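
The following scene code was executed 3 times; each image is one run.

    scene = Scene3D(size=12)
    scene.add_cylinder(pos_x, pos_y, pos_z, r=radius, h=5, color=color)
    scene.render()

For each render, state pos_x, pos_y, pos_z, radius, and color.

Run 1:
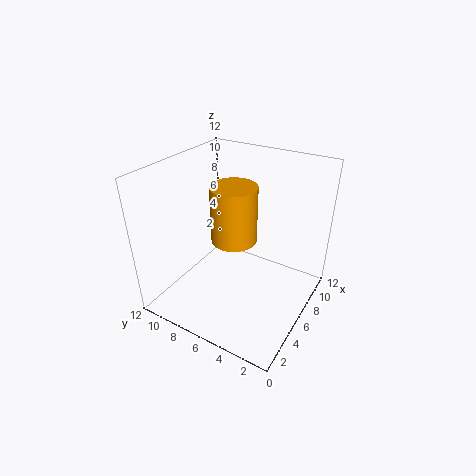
pos_x = 7, pos_y = 7, pos_z = 5, radius = 2, color = 'orange'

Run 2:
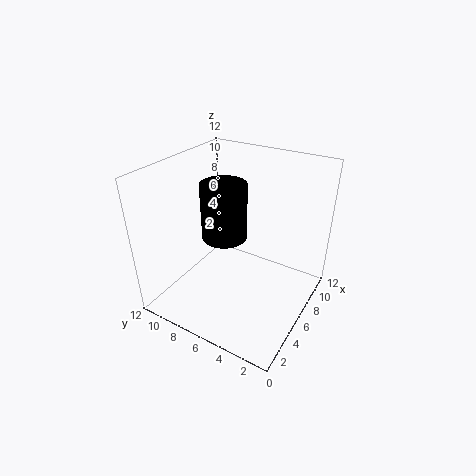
pos_x = 7, pos_y = 8, pos_z = 5, radius = 2, color = 'black'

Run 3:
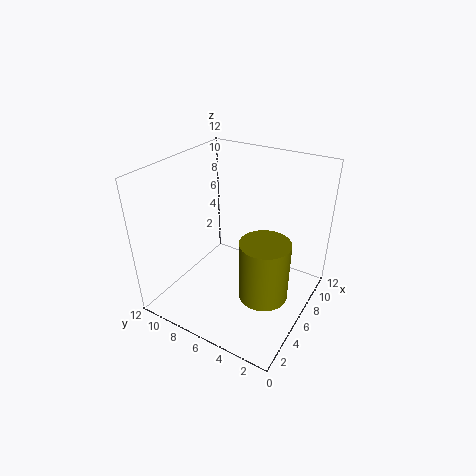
pos_x = 5, pos_y = 3, pos_z = 2, radius = 2, color = 'olive'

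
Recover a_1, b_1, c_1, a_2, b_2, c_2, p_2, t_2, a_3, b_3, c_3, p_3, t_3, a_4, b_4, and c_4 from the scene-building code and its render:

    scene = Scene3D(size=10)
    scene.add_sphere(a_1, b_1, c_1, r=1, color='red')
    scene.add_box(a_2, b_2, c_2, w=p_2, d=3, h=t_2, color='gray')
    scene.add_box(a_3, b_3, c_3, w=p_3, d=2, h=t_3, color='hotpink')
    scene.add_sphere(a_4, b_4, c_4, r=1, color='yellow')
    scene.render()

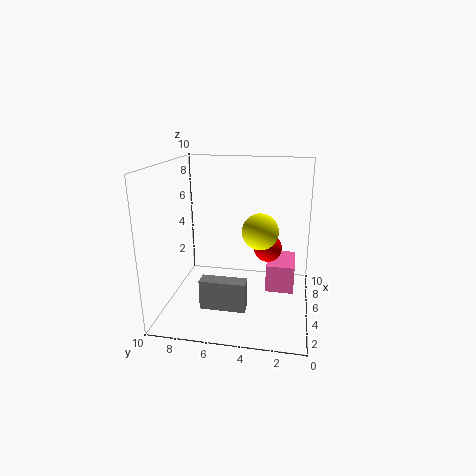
a_1 = 6, b_1 = 3, c_1 = 4, a_2 = 2, b_2 = 4, c_2 = 1, p_2 = 1, t_2 = 2, a_3 = 5, b_3 = 1, c_3 = 1, p_3 = 3, t_3 = 2, a_4 = 1, b_4 = 3, c_4 = 7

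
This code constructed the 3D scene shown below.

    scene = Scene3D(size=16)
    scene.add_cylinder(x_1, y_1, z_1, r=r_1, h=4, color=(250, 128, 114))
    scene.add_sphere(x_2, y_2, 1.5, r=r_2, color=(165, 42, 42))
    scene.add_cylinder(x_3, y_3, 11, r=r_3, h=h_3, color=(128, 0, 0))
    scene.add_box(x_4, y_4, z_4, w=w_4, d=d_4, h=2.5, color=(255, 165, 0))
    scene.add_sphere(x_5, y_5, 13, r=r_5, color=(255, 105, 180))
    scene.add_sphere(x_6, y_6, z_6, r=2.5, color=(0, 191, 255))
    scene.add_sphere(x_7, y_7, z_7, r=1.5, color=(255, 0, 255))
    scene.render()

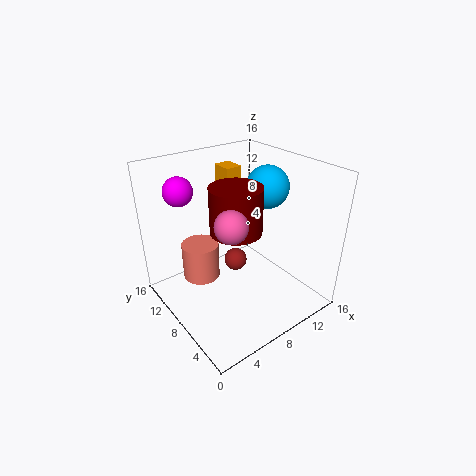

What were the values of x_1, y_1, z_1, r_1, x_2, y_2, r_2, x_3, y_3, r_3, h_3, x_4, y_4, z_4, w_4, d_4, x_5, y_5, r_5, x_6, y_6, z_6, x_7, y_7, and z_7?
x_1 = 4; y_1 = 9.5; z_1 = 4; r_1 = 2; x_2 = 11; y_2 = 12.5; r_2 = 1.5; x_3 = 5.5; y_3 = 5; r_3 = 2.5; h_3 = 4.5; x_4 = 9.5; y_4 = 12; z_4 = 12; w_4 = 2; d_4 = 2.5; x_5 = 3.5; y_5 = 3; r_5 = 1.5; x_6 = 13; y_6 = 9; z_6 = 12.5; x_7 = 2.5; y_7 = 10.5; z_7 = 14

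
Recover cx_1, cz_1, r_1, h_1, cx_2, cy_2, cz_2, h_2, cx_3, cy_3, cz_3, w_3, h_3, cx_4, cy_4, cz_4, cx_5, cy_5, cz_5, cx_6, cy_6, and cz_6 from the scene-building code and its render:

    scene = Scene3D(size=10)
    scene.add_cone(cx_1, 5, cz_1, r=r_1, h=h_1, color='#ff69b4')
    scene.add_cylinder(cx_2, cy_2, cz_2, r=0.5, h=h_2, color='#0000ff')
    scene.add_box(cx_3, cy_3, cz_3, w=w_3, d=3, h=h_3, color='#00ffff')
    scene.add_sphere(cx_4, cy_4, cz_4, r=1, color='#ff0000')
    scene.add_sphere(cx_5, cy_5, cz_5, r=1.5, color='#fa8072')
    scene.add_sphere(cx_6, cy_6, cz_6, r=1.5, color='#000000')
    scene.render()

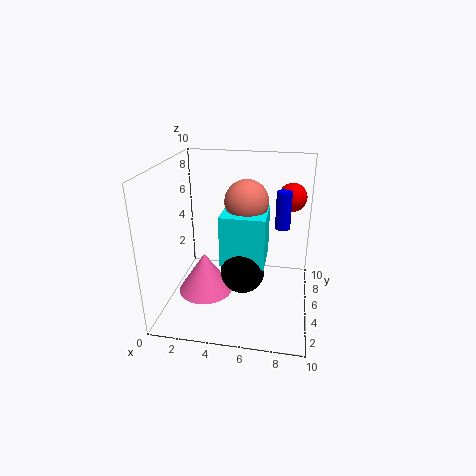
cx_1 = 2.5
cz_1 = 0.5
r_1 = 2
h_1 = 3
cx_2 = 8
cy_2 = 5
cz_2 = 6
h_2 = 2.5
cx_3 = 4
cy_3 = 3.5
cz_3 = 3.5
w_3 = 3
h_3 = 3.5
cx_4 = 8.5
cy_4 = 7
cz_4 = 7.5
cx_5 = 5.5
cy_5 = 5.5
cz_5 = 7.5
cx_6 = 5.5
cy_6 = 4
cz_6 = 3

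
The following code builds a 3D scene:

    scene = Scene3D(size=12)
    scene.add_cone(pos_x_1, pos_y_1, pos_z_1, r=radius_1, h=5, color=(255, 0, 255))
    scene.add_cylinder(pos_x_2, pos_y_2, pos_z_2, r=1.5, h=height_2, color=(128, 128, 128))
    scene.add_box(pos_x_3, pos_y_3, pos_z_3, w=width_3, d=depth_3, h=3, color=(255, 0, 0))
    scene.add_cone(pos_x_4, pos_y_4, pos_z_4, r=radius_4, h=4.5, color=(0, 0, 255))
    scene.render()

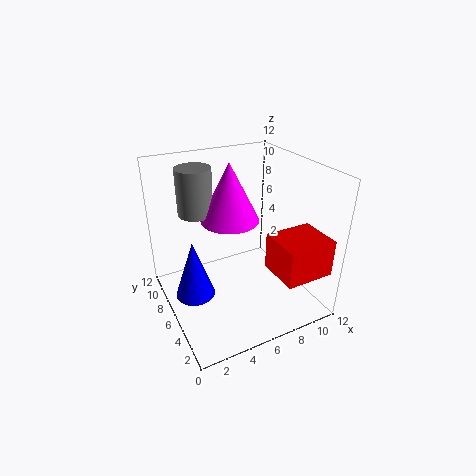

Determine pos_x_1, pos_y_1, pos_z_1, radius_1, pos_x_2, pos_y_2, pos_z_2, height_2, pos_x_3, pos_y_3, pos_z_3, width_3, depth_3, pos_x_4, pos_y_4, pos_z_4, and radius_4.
pos_x_1 = 6; pos_y_1 = 7.5; pos_z_1 = 7; radius_1 = 2.5; pos_x_2 = 3.5; pos_y_2 = 9; pos_z_2 = 7.5; height_2 = 4; pos_x_3 = 7.5; pos_y_3 = 0.5; pos_z_3 = 4; width_3 = 4; depth_3 = 3.5; pos_x_4 = 1.5; pos_y_4 = 4.5; pos_z_4 = 3; radius_4 = 1.5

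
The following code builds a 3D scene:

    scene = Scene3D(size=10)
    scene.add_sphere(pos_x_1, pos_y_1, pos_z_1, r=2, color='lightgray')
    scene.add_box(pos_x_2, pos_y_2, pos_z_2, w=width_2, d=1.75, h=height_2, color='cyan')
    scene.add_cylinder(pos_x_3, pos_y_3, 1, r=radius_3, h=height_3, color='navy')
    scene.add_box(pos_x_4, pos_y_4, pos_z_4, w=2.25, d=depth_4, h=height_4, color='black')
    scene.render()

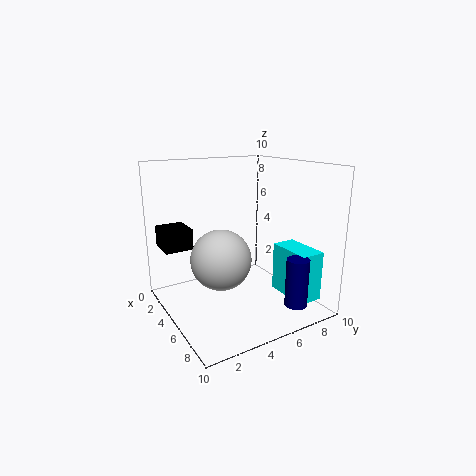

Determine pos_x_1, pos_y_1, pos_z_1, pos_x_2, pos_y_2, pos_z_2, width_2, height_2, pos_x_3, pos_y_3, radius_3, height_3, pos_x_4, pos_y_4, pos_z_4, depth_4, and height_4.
pos_x_1 = 5.75, pos_y_1 = 3.25, pos_z_1 = 4, pos_x_2 = 5.5, pos_y_2 = 7.75, pos_z_2 = 0.75, width_2 = 3.25, height_2 = 3.5, pos_x_3 = 8.75, pos_y_3 = 7.25, radius_3 = 0.75, height_3 = 3.25, pos_x_4 = 0.75, pos_y_4 = 0.5, pos_z_4 = 4, depth_4 = 2, height_4 = 1.5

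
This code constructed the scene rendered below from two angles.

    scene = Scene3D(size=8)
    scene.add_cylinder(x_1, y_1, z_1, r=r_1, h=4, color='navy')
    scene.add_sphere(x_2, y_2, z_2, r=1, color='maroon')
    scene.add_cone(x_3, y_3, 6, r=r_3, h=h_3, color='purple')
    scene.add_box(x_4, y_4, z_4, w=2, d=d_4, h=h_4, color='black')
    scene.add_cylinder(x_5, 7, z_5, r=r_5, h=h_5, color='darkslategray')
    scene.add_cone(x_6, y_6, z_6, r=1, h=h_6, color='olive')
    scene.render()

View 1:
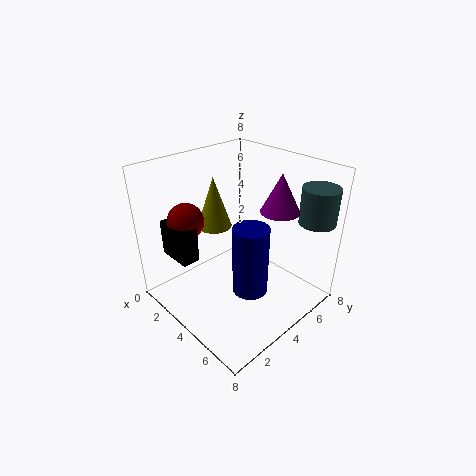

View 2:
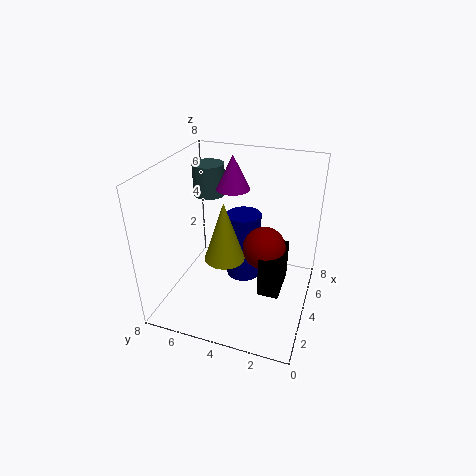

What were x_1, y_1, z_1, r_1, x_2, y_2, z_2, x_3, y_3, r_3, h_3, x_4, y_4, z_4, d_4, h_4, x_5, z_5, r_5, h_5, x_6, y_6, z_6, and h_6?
x_1 = 5
y_1 = 4
z_1 = 1
r_1 = 1
x_2 = 2
y_2 = 2
z_2 = 5
x_3 = 6
y_3 = 5
r_3 = 1
h_3 = 2
x_4 = 1
y_4 = 1
z_4 = 3
d_4 = 1
h_4 = 2
x_5 = 7
z_5 = 5
r_5 = 1
h_5 = 2
x_6 = 2
y_6 = 4
z_6 = 4
h_6 = 3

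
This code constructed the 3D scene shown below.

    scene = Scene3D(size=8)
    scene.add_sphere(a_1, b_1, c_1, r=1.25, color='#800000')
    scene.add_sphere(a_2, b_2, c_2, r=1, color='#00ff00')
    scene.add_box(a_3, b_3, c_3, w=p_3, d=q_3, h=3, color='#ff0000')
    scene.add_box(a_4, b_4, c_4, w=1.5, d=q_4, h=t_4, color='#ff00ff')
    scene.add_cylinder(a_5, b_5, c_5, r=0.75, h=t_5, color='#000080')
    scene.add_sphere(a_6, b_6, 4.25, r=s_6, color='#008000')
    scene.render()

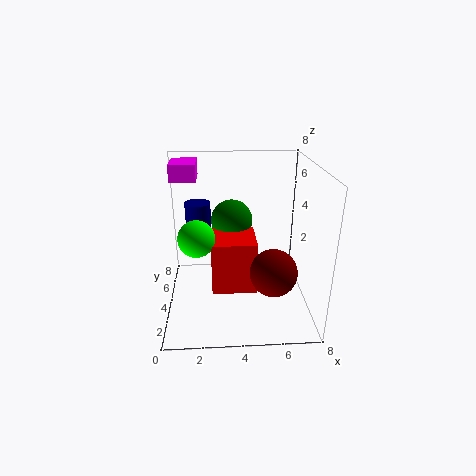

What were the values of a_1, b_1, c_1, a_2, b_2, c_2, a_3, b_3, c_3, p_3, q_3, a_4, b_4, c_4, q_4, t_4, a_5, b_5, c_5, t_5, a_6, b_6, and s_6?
a_1 = 5.75, b_1 = 2.25, c_1 = 2.75, a_2 = 1.75, b_2 = 3.5, c_2 = 4.25, a_3 = 2.5, b_3 = 3, c_3 = 1, p_3 = 2.5, q_3 = 2.5, a_4 = 0.25, b_4 = 5.5, c_4 = 6.75, q_4 = 2, t_4 = 1, a_5 = 1.75, b_5 = 5.75, c_5 = 3.5, t_5 = 2, a_6 = 3.75, b_6 = 6, s_6 = 1.25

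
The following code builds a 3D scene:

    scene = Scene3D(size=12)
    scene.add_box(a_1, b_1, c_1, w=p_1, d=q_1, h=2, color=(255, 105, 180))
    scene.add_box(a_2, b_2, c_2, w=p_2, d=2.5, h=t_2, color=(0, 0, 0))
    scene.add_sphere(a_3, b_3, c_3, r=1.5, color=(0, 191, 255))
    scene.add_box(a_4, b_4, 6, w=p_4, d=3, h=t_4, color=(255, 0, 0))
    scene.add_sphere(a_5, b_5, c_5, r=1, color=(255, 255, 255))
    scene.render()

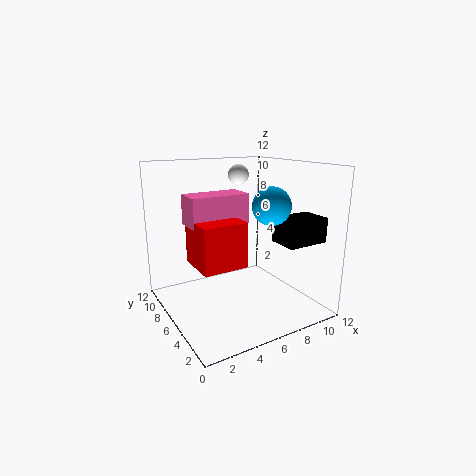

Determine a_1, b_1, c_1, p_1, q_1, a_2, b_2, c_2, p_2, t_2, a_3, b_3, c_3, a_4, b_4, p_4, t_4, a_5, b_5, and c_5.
a_1 = 0.5, b_1 = 2, c_1 = 8.5, p_1 = 4, q_1 = 2, a_2 = 8, b_2 = 1.5, c_2 = 6, p_2 = 3.5, t_2 = 2, a_3 = 7.5, b_3 = 3.5, c_3 = 9, a_4 = 0.5, b_4 = 0.5, p_4 = 3, t_4 = 3, a_5 = 9, b_5 = 11, c_5 = 10.5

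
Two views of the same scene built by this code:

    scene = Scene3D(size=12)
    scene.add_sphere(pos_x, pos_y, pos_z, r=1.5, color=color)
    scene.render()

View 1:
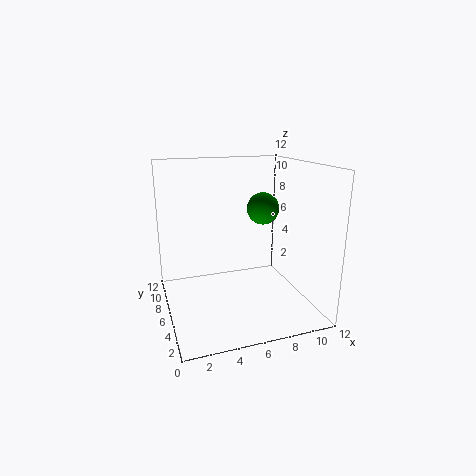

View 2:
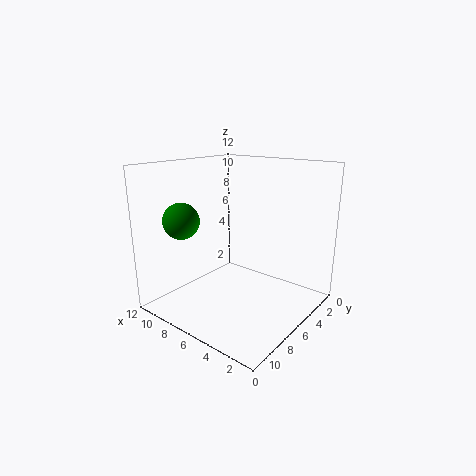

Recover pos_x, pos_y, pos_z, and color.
pos_x = 9.5, pos_y = 9, pos_z = 7.5, color = 'green'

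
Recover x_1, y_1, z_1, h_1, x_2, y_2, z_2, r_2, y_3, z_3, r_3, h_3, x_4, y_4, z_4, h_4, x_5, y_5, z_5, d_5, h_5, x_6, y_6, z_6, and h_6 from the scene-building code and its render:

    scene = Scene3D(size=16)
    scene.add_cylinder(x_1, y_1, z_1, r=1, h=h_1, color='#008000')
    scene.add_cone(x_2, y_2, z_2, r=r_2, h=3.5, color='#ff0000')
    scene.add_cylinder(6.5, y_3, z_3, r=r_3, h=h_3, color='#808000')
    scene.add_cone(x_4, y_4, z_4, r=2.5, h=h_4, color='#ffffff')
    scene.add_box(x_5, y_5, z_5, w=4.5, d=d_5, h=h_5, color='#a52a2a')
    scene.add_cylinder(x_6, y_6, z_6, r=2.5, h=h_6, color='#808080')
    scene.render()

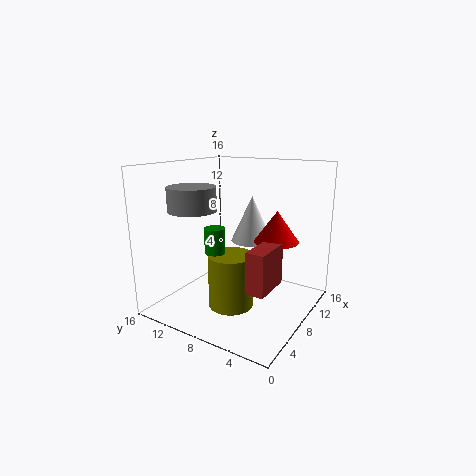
x_1 = 3; y_1 = 7.5; z_1 = 8; h_1 = 2.5; x_2 = 10.5; y_2 = 4.5; z_2 = 7.5; r_2 = 2.5; y_3 = 8; z_3 = 0.5; r_3 = 2.5; h_3 = 6; x_4 = 12; y_4 = 8.5; z_4 = 6.5; h_4 = 5.5; x_5 = 4.5; y_5 = 3; z_5 = 3.5; d_5 = 2; h_5 = 4.5; x_6 = 4; y_6 = 11; z_6 = 11.5; h_6 = 2.5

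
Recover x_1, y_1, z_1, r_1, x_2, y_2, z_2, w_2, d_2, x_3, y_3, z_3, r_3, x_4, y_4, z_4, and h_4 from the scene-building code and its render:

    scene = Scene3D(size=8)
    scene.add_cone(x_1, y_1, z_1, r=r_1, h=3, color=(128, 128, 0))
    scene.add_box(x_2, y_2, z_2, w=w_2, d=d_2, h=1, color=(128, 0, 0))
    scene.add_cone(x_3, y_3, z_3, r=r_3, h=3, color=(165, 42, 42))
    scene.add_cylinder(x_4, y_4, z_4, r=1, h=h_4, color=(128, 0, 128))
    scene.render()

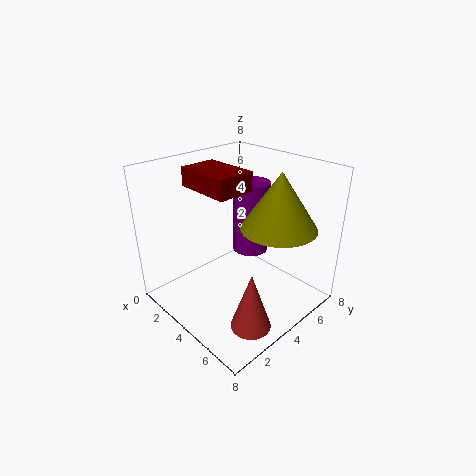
x_1 = 6, y_1 = 5, z_1 = 5, r_1 = 2, x_2 = 2, y_2 = 2, z_2 = 7, w_2 = 3, d_2 = 2, x_3 = 7, y_3 = 2, z_3 = 1, r_3 = 1, x_4 = 4, y_4 = 5, z_4 = 3, h_4 = 4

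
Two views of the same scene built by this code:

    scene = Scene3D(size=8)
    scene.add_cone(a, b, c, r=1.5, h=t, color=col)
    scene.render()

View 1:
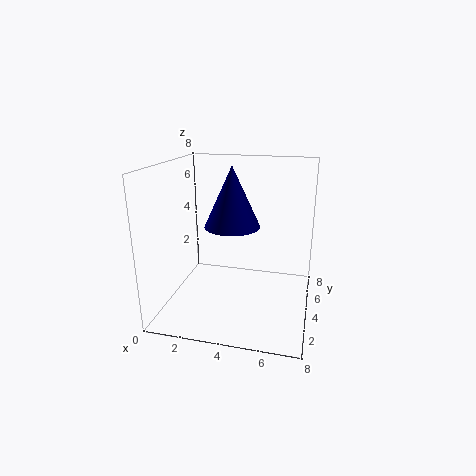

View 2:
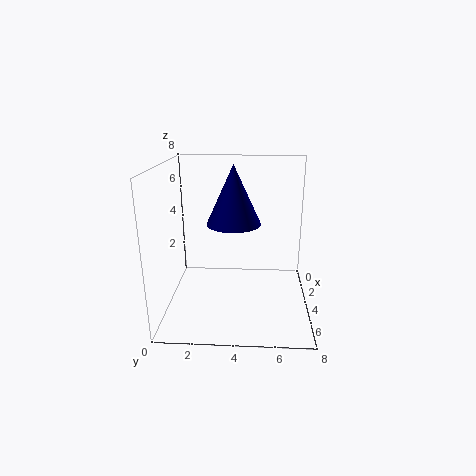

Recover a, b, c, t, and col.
a = 3.75, b = 3.75, c = 4.75, t = 3.25, col = 'navy'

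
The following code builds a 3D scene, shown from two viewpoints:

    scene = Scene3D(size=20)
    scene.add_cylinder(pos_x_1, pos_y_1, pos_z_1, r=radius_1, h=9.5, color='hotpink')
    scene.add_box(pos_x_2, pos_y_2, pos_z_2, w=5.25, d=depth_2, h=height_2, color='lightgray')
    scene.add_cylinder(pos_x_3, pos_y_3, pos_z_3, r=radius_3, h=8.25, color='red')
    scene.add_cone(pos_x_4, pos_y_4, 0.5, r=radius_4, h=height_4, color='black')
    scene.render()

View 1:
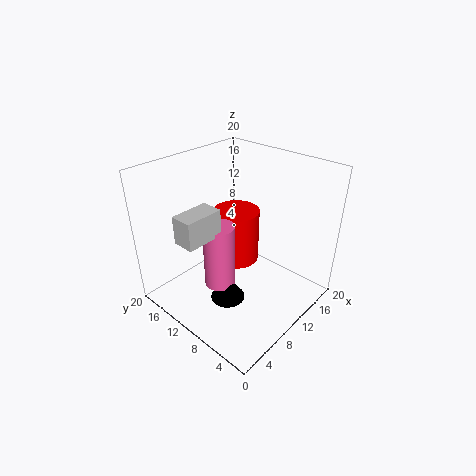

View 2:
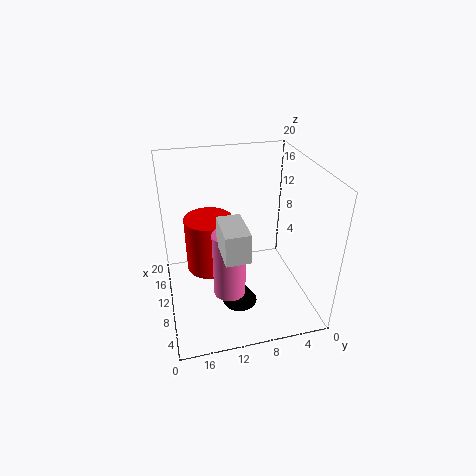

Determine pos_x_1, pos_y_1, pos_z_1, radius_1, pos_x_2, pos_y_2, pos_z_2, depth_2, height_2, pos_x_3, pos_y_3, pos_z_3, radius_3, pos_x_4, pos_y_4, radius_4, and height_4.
pos_x_1 = 8; pos_y_1 = 11.75; pos_z_1 = 2.5; radius_1 = 2.25; pos_x_2 = 2; pos_y_2 = 10.5; pos_z_2 = 11.5; depth_2 = 3; height_2 = 3.75; pos_x_3 = 13.5; pos_y_3 = 13.5; pos_z_3 = 3.5; radius_3 = 3.5; pos_x_4 = 8; pos_y_4 = 10.25; radius_4 = 2.5; height_4 = 3.75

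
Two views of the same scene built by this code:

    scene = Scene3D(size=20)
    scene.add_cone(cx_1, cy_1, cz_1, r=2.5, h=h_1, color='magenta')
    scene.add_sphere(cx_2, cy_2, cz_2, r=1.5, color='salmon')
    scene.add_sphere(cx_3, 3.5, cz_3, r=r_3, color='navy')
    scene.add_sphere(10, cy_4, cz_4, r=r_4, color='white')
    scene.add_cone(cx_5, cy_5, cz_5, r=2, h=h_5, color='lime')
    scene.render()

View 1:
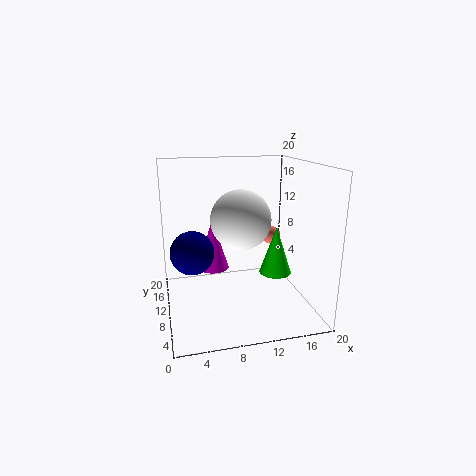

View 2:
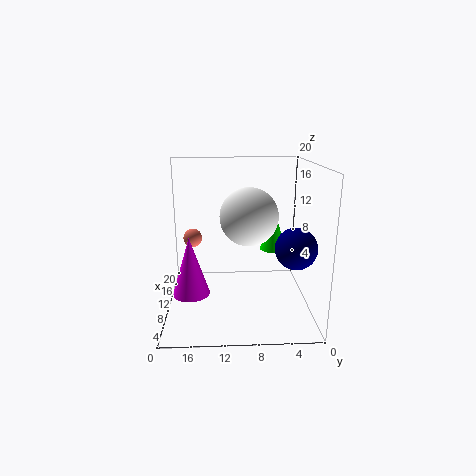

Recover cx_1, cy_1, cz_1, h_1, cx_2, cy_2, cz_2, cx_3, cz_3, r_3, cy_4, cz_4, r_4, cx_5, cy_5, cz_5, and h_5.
cx_1 = 7.5; cy_1 = 16.5; cz_1 = 3; h_1 = 8; cx_2 = 17.5; cy_2 = 17; cz_2 = 7.5; cx_3 = 3; cz_3 = 11; r_3 = 2.5; cy_4 = 8.5; cz_4 = 13; r_4 = 4; cx_5 = 13.5; cy_5 = 4.5; cz_5 = 7; h_5 = 6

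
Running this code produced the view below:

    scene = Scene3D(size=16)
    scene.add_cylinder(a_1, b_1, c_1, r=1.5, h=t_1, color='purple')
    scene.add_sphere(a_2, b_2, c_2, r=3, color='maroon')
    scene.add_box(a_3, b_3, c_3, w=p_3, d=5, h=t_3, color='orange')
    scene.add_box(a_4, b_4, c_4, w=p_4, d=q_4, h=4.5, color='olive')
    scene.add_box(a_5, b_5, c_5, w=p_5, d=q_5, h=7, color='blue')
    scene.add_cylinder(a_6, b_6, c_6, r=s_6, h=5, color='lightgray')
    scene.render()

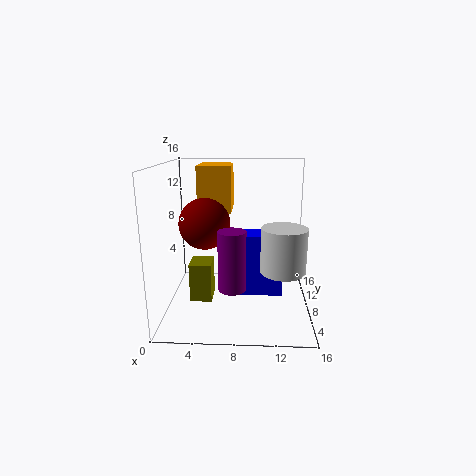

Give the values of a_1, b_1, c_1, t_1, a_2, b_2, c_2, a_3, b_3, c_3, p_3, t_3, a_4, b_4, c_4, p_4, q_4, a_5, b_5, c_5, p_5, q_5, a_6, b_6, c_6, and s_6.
a_1 = 7.5, b_1 = 5.5, c_1 = 3, t_1 = 6.5, a_2 = 4, b_2 = 10, c_2 = 9, a_3 = 3, b_3 = 11, c_3 = 10, p_3 = 4, t_3 = 5.5, a_4 = 2.5, b_4 = 7, c_4 = 0.5, p_4 = 2.5, q_4 = 3, a_5 = 8, b_5 = 7, c_5 = 1.5, p_5 = 5, q_5 = 3, a_6 = 13, b_6 = 7, c_6 = 4.5, s_6 = 2.5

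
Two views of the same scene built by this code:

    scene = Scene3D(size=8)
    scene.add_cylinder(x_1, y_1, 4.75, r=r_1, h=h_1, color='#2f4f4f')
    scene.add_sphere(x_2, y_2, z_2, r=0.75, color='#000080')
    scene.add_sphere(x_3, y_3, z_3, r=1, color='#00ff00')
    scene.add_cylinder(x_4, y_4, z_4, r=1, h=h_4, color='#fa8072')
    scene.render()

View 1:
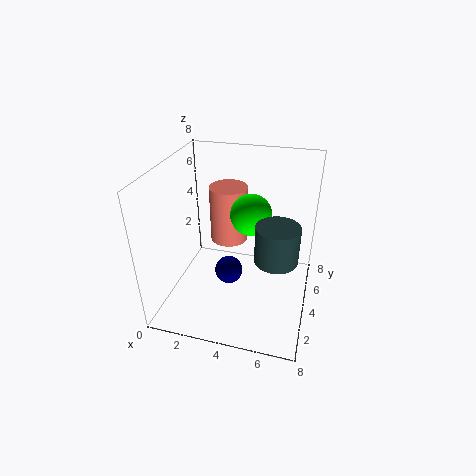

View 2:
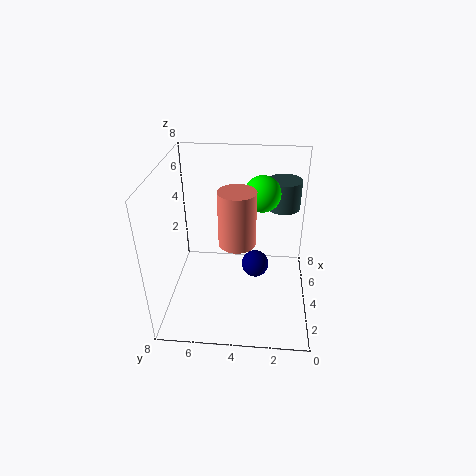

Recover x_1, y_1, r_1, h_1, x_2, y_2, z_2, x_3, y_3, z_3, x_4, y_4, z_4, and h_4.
x_1 = 6.5, y_1 = 1.5, r_1 = 1, h_1 = 1.75, x_2 = 3.75, y_2 = 3, z_2 = 2.5, x_3 = 5, y_3 = 2.75, z_3 = 6.25, x_4 = 3.5, y_4 = 4, z_4 = 4, h_4 = 3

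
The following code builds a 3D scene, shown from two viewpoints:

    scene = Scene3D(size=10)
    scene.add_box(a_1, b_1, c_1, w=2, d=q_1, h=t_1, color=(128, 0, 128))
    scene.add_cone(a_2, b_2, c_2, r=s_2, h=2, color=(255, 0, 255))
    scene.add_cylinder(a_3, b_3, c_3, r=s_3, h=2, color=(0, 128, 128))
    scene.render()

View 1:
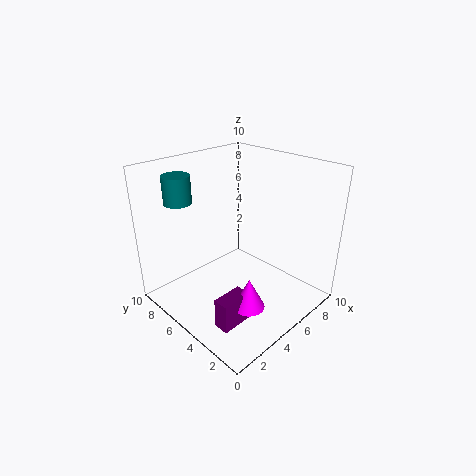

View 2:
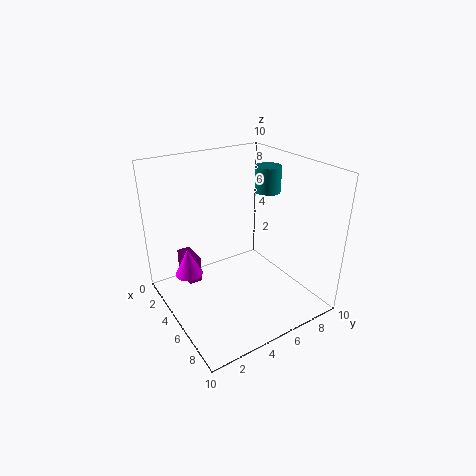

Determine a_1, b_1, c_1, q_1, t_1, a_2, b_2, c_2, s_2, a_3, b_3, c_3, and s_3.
a_1 = 1, b_1 = 2, c_1 = 1, q_1 = 1, t_1 = 2, a_2 = 3, b_2 = 2, c_2 = 2, s_2 = 1, a_3 = 3, b_3 = 9, c_3 = 7, s_3 = 1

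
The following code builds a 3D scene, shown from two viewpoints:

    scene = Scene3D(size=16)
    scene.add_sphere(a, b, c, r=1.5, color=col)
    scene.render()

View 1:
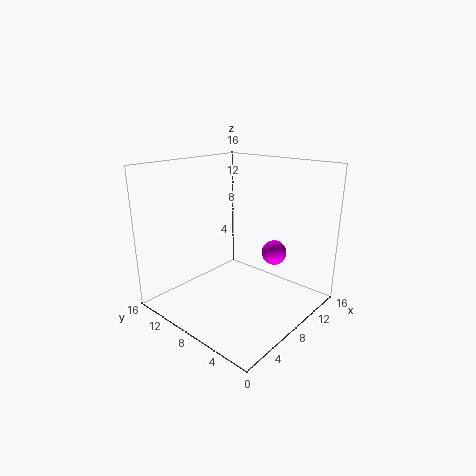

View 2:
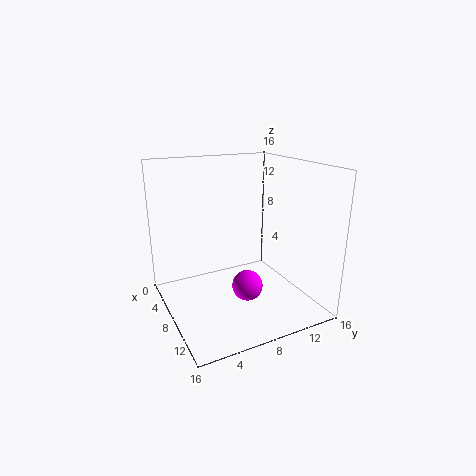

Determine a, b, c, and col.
a = 13; b = 6.5; c = 5; col = 'magenta'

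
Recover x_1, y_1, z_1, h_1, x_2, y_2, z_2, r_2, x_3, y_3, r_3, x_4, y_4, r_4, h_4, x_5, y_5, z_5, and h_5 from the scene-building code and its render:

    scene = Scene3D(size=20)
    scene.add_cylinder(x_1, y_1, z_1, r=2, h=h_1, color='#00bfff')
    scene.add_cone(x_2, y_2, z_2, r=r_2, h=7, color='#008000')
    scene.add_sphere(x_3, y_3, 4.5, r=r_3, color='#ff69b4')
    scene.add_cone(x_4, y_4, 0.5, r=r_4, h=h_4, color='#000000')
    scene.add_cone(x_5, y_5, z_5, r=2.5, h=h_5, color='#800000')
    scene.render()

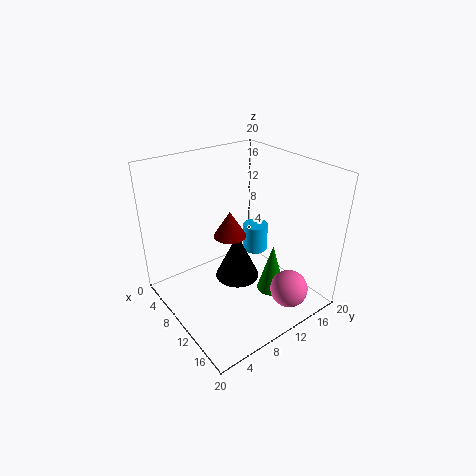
x_1 = 5.5
y_1 = 17
z_1 = 3.5
h_1 = 4.5
x_2 = 14
y_2 = 13
z_2 = 2.5
r_2 = 2
x_3 = 17.5
y_3 = 13
r_3 = 2.5
x_4 = 6.5
y_4 = 12.5
r_4 = 3.5
h_4 = 7.5
x_5 = 6
y_5 = 11.5
z_5 = 8
h_5 = 4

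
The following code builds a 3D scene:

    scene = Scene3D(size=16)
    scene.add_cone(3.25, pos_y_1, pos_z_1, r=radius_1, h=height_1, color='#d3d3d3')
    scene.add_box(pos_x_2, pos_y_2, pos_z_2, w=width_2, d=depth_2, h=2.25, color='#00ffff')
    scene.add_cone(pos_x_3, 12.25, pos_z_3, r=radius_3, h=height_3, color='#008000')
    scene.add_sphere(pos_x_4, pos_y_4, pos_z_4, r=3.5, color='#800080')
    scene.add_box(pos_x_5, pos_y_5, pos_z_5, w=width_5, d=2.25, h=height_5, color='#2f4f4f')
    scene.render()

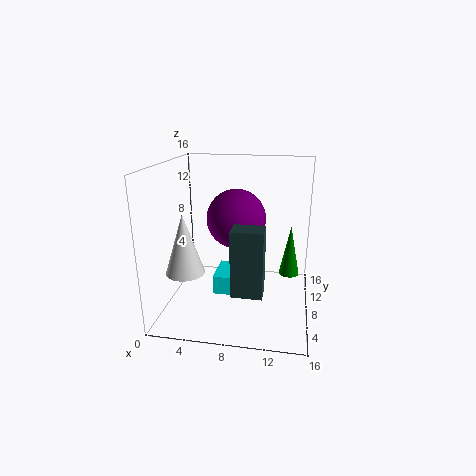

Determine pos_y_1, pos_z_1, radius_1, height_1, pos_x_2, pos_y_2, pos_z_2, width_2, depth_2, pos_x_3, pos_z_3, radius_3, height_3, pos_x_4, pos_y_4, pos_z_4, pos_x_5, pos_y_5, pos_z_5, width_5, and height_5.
pos_y_1 = 3.75; pos_z_1 = 5.5; radius_1 = 2; height_1 = 6.25; pos_x_2 = 5; pos_y_2 = 7.75; pos_z_2 = 0.75; width_2 = 3.5; depth_2 = 4.5; pos_x_3 = 13.75; pos_z_3 = 2; radius_3 = 1.25; height_3 = 6.25; pos_x_4 = 7.25; pos_y_4 = 11; pos_z_4 = 9.25; pos_x_5 = 8.5; pos_y_5 = 1; pos_z_5 = 4.75; width_5 = 3; height_5 = 6.5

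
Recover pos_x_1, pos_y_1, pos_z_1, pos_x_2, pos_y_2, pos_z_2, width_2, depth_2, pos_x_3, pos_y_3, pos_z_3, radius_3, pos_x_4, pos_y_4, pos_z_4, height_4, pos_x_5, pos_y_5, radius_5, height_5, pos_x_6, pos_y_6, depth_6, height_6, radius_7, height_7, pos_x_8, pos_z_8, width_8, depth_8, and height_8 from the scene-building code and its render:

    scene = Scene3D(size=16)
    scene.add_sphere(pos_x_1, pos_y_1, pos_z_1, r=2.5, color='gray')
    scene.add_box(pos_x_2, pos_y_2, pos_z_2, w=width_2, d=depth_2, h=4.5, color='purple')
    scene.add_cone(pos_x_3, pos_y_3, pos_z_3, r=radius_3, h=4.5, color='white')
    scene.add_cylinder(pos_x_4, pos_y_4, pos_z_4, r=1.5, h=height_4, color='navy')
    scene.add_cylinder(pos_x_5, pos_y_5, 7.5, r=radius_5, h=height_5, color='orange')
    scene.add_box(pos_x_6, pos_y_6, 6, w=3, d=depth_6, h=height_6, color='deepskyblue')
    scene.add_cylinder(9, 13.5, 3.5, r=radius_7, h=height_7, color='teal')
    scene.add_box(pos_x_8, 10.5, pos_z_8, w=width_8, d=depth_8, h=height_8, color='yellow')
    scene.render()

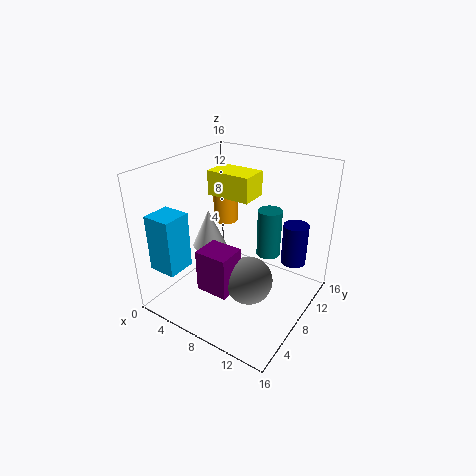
pos_x_1 = 11; pos_y_1 = 5.5; pos_z_1 = 5; pos_x_2 = 6.5; pos_y_2 = 2.5; pos_z_2 = 4; width_2 = 3.5; depth_2 = 3; pos_x_3 = 3.5; pos_y_3 = 8.5; pos_z_3 = 5.5; radius_3 = 2; pos_x_4 = 12.5; pos_y_4 = 13.5; pos_z_4 = 3.5; height_4 = 5; pos_x_5 = 3.5; pos_y_5 = 12; radius_5 = 1.5; height_5 = 3.5; pos_x_6 = 2; pos_y_6 = 0.5; depth_6 = 3; height_6 = 6; radius_7 = 1.5; height_7 = 6; pos_x_8 = 2; pos_z_8 = 11; width_8 = 5.5; depth_8 = 3.5; height_8 = 3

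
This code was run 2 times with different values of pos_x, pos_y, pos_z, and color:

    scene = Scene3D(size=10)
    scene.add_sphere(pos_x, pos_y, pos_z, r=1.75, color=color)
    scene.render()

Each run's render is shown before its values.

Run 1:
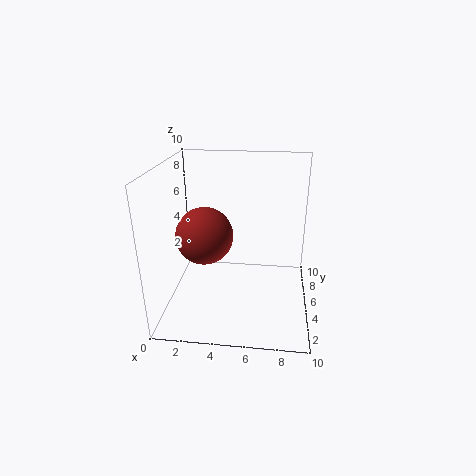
pos_x = 3.25; pos_y = 2.5; pos_z = 6.25; color = 'brown'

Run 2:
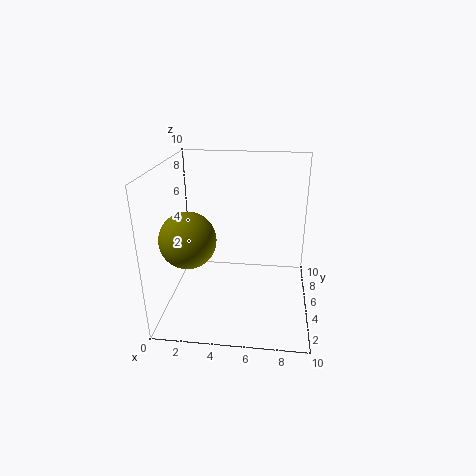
pos_x = 2.25; pos_y = 2.25; pos_z = 6; color = 'olive'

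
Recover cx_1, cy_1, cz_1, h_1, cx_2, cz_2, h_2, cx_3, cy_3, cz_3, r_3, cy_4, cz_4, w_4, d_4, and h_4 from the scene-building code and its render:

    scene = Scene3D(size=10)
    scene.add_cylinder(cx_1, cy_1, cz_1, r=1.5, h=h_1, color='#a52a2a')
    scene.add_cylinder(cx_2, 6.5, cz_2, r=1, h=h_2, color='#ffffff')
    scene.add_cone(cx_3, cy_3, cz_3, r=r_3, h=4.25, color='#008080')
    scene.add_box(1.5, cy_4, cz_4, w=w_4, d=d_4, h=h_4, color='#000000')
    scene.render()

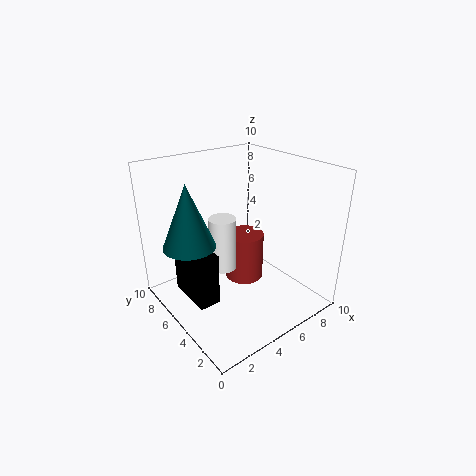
cx_1 = 7, cy_1 = 6.75, cz_1 = 0.25, h_1 = 3.75, cx_2 = 4.75, cz_2 = 2, h_2 = 4, cx_3 = 1.75, cy_3 = 6, cz_3 = 5, r_3 = 1.75, cy_4 = 4.5, cz_4 = 0.75, w_4 = 1.5, d_4 = 3.5, h_4 = 3.75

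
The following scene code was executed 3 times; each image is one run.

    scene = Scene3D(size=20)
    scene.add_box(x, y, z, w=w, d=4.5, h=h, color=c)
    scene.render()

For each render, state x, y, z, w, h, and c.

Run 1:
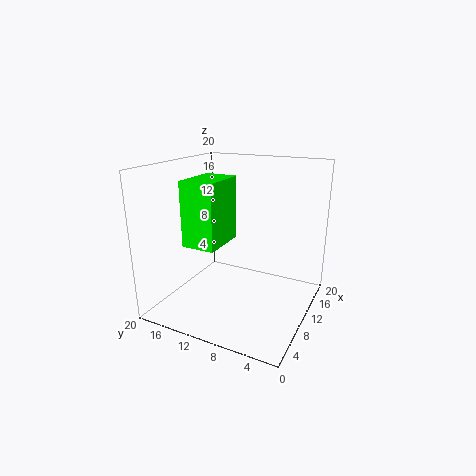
x = 4
y = 10.5
z = 10
w = 6.5
h = 8.5
c = 'lime'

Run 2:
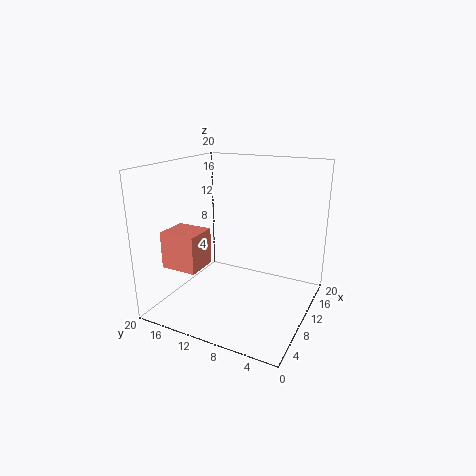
x = 0.5
y = 11
z = 8.5
w = 4
h = 4.5
c = 'salmon'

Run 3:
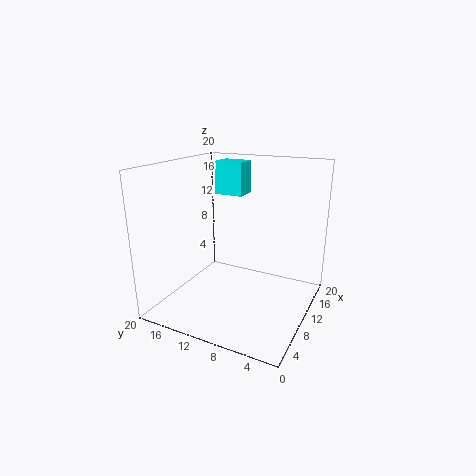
x = 15
y = 12
z = 14.5
w = 3.5
h = 5
c = 'cyan'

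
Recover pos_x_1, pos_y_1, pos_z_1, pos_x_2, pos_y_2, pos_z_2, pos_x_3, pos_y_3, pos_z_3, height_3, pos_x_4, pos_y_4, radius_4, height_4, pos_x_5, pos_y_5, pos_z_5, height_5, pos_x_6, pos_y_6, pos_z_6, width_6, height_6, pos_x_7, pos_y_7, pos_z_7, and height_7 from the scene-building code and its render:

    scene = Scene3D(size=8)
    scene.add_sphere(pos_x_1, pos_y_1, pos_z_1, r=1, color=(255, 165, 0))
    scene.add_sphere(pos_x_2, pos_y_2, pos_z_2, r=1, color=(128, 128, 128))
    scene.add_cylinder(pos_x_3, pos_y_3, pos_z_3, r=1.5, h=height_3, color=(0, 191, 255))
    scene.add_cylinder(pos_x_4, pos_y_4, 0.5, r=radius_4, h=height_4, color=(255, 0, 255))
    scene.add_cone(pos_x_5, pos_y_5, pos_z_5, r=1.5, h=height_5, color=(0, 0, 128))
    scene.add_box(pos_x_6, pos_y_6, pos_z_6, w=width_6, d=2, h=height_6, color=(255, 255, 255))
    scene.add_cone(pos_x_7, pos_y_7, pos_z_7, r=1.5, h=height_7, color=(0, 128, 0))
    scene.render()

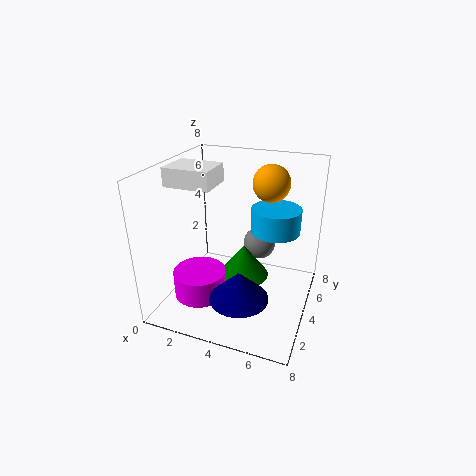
pos_x_1 = 5.5; pos_y_1 = 5; pos_z_1 = 7; pos_x_2 = 4.5; pos_y_2 = 6.5; pos_z_2 = 2.5; pos_x_3 = 5.5; pos_y_3 = 6.5; pos_z_3 = 3.5; height_3 = 1.5; pos_x_4 = 2; pos_y_4 = 3; radius_4 = 1.5; height_4 = 1.5; pos_x_5 = 5; pos_y_5 = 1.5; pos_z_5 = 2; height_5 = 1.5; pos_x_6 = 0.5; pos_y_6 = 2.5; pos_z_6 = 7; width_6 = 2.5; height_6 = 1; pos_x_7 = 4; pos_y_7 = 5; pos_z_7 = 1; height_7 = 2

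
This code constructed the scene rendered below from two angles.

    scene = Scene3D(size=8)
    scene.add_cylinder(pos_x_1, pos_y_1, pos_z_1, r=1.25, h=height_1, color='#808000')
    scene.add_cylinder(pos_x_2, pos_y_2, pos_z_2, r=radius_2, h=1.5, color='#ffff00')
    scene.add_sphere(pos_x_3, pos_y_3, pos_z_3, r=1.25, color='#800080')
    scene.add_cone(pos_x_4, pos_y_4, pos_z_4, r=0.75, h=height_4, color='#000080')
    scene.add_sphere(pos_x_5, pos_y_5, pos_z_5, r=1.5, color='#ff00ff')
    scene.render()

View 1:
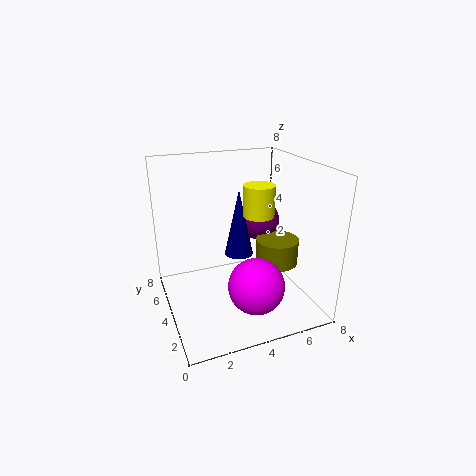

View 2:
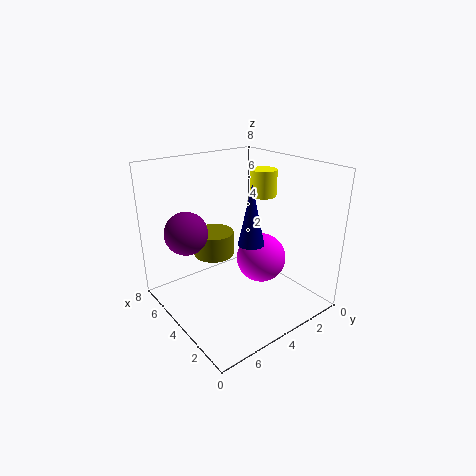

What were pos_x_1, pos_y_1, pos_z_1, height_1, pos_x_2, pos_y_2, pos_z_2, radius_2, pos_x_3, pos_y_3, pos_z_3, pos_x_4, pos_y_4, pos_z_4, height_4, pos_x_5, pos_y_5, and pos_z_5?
pos_x_1 = 6.5; pos_y_1 = 4; pos_z_1 = 2; height_1 = 1.5; pos_x_2 = 4.25; pos_y_2 = 2; pos_z_2 = 6; radius_2 = 0.75; pos_x_3 = 6.25; pos_y_3 = 6; pos_z_3 = 4; pos_x_4 = 3.75; pos_y_4 = 3.25; pos_z_4 = 3.5; height_4 = 3.5; pos_x_5 = 4.25; pos_y_5 = 2; pos_z_5 = 2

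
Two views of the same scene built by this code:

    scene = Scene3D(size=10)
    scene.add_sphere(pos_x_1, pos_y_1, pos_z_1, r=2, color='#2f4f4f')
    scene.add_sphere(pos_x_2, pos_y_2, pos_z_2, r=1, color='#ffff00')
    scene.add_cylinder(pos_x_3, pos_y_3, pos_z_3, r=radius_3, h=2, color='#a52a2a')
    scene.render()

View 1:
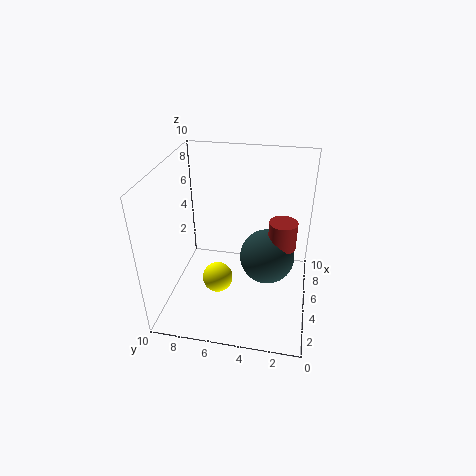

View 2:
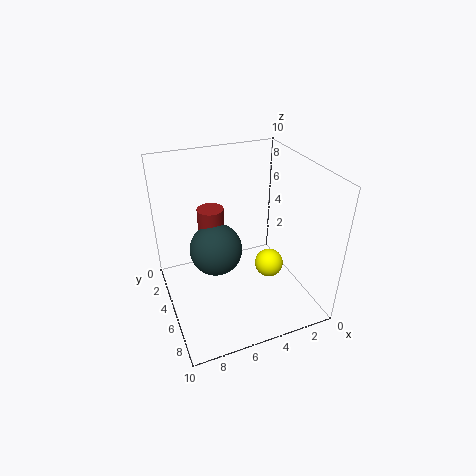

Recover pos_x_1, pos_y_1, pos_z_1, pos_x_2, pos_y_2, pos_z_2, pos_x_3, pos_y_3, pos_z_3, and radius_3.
pos_x_1 = 6; pos_y_1 = 3; pos_z_1 = 3; pos_x_2 = 3; pos_y_2 = 6; pos_z_2 = 3; pos_x_3 = 6; pos_y_3 = 2; pos_z_3 = 4; radius_3 = 1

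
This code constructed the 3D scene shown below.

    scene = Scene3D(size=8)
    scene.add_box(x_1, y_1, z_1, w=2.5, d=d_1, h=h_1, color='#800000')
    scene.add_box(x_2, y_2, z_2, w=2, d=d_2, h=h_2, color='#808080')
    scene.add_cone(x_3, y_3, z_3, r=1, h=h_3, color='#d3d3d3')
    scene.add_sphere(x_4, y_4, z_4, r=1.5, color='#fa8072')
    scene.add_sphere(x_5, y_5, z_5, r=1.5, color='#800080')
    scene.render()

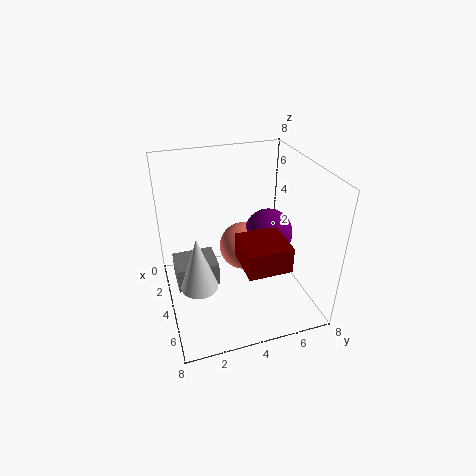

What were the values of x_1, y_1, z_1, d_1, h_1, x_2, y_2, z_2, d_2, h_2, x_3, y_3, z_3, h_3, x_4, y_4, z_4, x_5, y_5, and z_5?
x_1 = 3.5
y_1 = 4
z_1 = 2.5
d_1 = 2.5
h_1 = 1.5
x_2 = 1.5
y_2 = 0.5
z_2 = 0.5
d_2 = 2.5
h_2 = 1.5
x_3 = 5
y_3 = 1.5
z_3 = 2
h_3 = 3
x_4 = 2
y_4 = 5
z_4 = 2
x_5 = 2.5
y_5 = 6.5
z_5 = 3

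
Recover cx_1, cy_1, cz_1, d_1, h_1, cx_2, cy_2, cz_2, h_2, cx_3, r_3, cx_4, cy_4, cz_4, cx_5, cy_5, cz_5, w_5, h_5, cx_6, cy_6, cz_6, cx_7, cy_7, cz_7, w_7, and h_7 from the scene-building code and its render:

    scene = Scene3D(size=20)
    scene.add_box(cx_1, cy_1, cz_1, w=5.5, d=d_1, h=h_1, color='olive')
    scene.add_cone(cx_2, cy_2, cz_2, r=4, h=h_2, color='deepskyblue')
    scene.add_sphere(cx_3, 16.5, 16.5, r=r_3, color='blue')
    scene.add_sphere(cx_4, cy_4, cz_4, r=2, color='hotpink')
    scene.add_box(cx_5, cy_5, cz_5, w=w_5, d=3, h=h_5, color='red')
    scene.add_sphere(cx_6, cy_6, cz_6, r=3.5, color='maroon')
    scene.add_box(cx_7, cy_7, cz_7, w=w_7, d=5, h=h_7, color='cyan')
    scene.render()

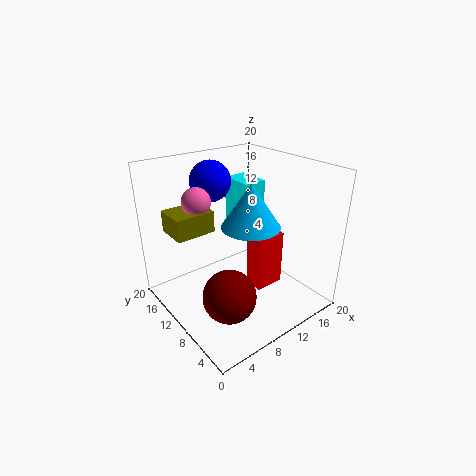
cx_1 = 2, cy_1 = 12, cz_1 = 11, d_1 = 4.5, h_1 = 3, cx_2 = 11, cy_2 = 8.5, cz_2 = 12, h_2 = 6, cx_3 = 10, r_3 = 3, cx_4 = 6, cy_4 = 14, cz_4 = 15, cx_5 = 13, cy_5 = 8.5, cz_5 = 0.5, w_5 = 4.5, h_5 = 8.5, cx_6 = 5.5, cy_6 = 6, cz_6 = 4.5, cx_7 = 13, cy_7 = 12, cz_7 = 8.5, w_7 = 3.5, h_7 = 8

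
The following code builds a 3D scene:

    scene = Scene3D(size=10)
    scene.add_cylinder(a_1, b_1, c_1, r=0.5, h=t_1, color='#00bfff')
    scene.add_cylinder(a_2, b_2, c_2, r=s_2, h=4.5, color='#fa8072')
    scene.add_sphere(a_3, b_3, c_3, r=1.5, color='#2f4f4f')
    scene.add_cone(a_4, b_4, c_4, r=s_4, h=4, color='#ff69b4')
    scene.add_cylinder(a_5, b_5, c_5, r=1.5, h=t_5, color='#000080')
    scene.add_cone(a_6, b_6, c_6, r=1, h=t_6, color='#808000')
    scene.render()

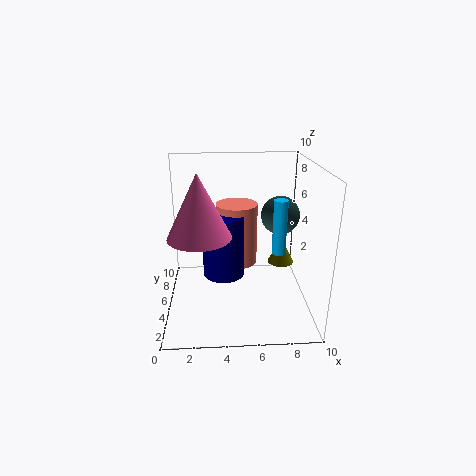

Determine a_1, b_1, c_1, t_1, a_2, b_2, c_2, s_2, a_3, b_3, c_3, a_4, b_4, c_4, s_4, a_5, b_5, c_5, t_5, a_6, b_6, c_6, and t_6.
a_1 = 8; b_1 = 5.5; c_1 = 3.5; t_1 = 4; a_2 = 5; b_2 = 6.5; c_2 = 2.5; s_2 = 1.5; a_3 = 8.5; b_3 = 8; c_3 = 5.5; a_4 = 2.5; b_4 = 3; c_4 = 6; s_4 = 2; a_5 = 4; b_5 = 5.5; c_5 = 2; t_5 = 4.5; a_6 = 8.5; b_6 = 7; c_6 = 2; t_6 = 2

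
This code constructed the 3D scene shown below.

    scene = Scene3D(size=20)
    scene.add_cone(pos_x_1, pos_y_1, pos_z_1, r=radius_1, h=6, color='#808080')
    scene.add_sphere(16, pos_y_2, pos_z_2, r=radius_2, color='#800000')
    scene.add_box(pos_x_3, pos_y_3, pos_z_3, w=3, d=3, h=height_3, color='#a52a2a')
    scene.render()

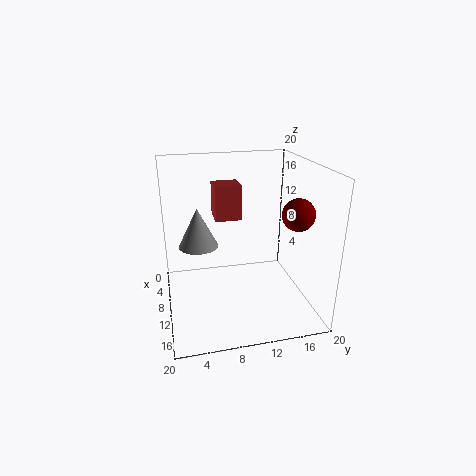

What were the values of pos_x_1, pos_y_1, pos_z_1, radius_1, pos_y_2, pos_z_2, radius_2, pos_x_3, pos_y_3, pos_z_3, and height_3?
pos_x_1 = 5, pos_y_1 = 5, pos_z_1 = 7, radius_1 = 3, pos_y_2 = 16, pos_z_2 = 15, radius_2 = 2, pos_x_3 = 13, pos_y_3 = 6, pos_z_3 = 15, height_3 = 4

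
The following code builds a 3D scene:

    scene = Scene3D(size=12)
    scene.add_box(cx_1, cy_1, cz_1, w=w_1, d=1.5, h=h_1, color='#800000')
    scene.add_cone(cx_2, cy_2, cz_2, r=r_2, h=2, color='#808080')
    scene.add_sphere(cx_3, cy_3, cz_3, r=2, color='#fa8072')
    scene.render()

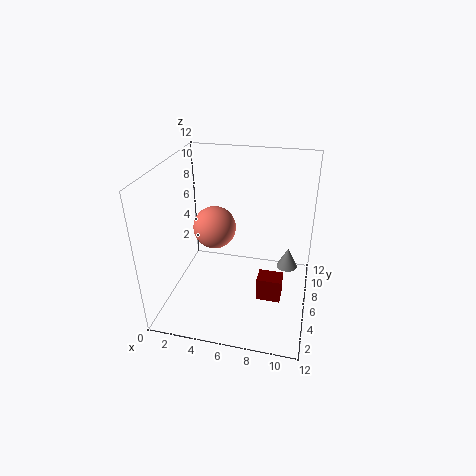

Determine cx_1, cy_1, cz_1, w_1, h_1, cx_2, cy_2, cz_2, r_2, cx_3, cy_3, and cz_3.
cx_1 = 8
cy_1 = 4
cz_1 = 1.5
w_1 = 2
h_1 = 2
cx_2 = 10
cy_2 = 10
cz_2 = 1
r_2 = 1
cx_3 = 3
cy_3 = 9
cz_3 = 5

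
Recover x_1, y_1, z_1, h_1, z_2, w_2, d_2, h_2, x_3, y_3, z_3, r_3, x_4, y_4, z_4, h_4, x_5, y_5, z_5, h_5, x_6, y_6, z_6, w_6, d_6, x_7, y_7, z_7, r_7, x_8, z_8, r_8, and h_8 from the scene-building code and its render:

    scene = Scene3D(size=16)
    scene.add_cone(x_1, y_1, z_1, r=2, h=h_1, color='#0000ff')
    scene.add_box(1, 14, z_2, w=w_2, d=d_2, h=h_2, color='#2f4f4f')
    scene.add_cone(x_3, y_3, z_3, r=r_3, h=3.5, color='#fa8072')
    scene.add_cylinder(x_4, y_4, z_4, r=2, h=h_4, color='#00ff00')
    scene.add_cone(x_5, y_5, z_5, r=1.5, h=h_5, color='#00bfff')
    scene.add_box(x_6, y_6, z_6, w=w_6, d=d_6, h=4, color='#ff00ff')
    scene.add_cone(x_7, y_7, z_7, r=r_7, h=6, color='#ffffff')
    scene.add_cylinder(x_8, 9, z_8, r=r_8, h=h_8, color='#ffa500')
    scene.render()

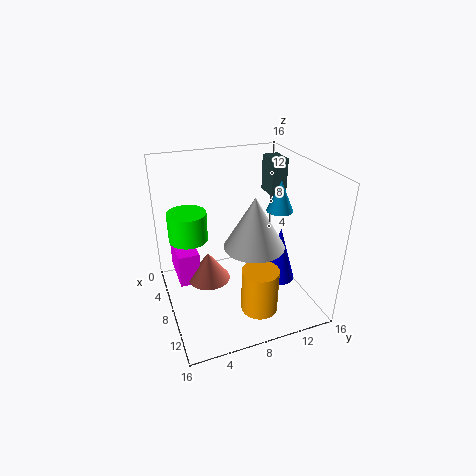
x_1 = 7, y_1 = 14, z_1 = 0.5, h_1 = 7, z_2 = 10.5, w_2 = 3, d_2 = 2, h_2 = 4.5, x_3 = 6, y_3 = 5, z_3 = 2, r_3 = 2.5, x_4 = 8, y_4 = 2.5, z_4 = 9, h_4 = 3, x_5 = 8, y_5 = 13, z_5 = 10.5, h_5 = 3.5, x_6 = 0.5, y_6 = 1.5, z_6 = 1.5, w_6 = 5.5, d_6 = 2.5, x_7 = 8, y_7 = 10, z_7 = 6.5, r_7 = 3.5, x_8 = 12, z_8 = 1, r_8 = 2, h_8 = 5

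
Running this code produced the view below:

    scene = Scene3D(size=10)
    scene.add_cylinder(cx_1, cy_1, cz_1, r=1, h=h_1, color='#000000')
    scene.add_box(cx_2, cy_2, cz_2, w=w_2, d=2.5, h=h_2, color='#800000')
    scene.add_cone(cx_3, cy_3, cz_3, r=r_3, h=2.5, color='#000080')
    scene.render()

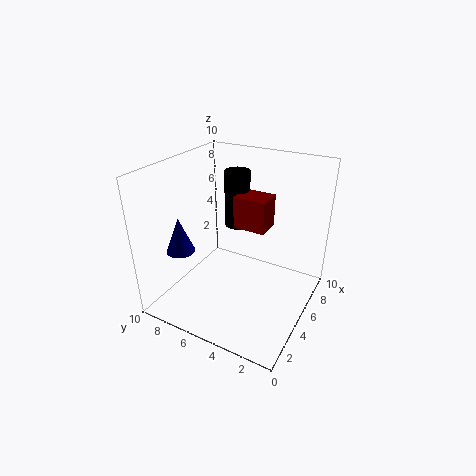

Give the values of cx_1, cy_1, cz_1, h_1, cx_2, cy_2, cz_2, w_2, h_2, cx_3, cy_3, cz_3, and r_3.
cx_1 = 8.5
cy_1 = 7
cz_1 = 4
h_1 = 4.5
cx_2 = 7
cy_2 = 4
cz_2 = 4.5
w_2 = 2
h_2 = 2.5
cx_3 = 3
cy_3 = 8.5
cz_3 = 4
r_3 = 1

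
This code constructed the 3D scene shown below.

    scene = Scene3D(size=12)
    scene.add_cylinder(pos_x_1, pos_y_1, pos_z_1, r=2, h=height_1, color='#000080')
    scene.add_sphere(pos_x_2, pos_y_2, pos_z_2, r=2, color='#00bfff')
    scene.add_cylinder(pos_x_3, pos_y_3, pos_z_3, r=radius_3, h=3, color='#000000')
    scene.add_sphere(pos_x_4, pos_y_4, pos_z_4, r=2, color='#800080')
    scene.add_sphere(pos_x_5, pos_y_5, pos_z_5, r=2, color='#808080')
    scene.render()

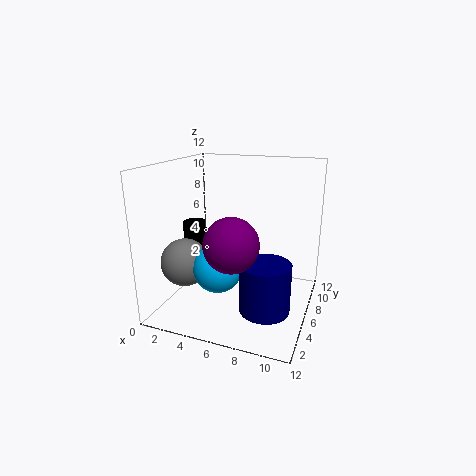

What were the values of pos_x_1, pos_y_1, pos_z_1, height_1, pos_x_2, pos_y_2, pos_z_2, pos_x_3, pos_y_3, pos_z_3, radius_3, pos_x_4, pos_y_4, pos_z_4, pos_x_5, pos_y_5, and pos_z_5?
pos_x_1 = 9; pos_y_1 = 4; pos_z_1 = 1; height_1 = 4; pos_x_2 = 5; pos_y_2 = 4; pos_z_2 = 4; pos_x_3 = 2; pos_y_3 = 6; pos_z_3 = 4; radius_3 = 1; pos_x_4 = 7; pos_y_4 = 2; pos_z_4 = 7; pos_x_5 = 2; pos_y_5 = 4; pos_z_5 = 4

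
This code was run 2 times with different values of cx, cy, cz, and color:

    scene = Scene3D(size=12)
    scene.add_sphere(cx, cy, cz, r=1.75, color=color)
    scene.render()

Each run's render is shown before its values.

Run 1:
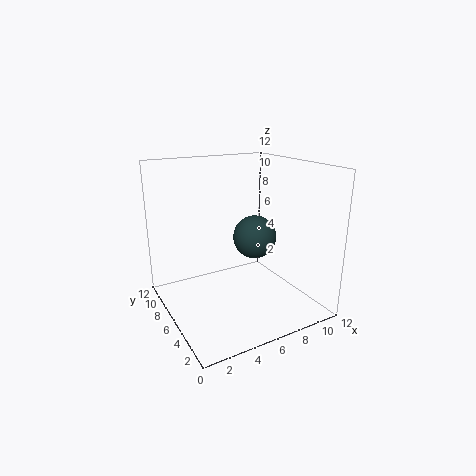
cx = 7, cy = 5, cz = 6.25, color = 'darkslategray'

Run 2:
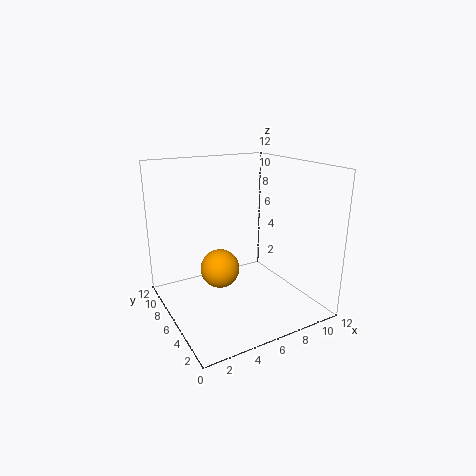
cx = 5.25, cy = 8, cz = 2.5, color = 'orange'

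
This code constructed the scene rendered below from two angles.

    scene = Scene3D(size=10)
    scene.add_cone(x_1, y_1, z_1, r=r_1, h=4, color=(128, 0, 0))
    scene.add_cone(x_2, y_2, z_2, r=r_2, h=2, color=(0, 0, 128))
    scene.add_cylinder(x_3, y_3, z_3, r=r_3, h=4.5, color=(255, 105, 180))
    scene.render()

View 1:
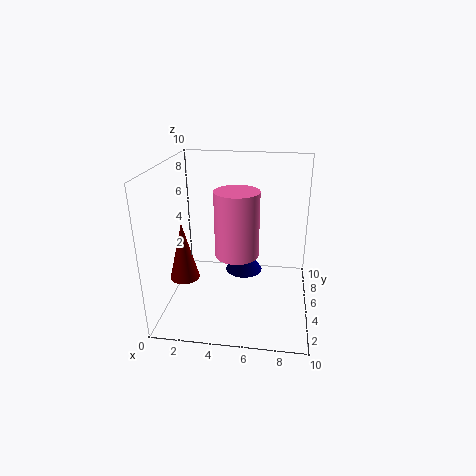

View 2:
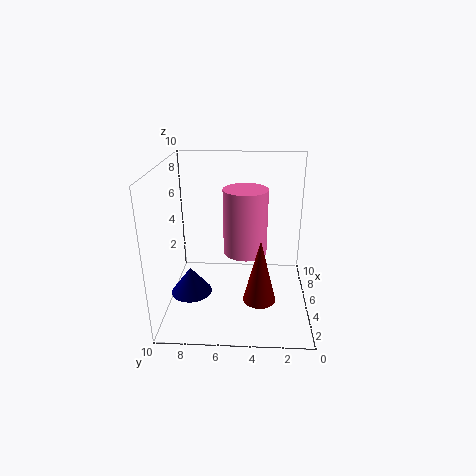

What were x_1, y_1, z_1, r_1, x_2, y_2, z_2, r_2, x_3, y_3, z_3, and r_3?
x_1 = 1.5, y_1 = 3.5, z_1 = 2.5, r_1 = 1, x_2 = 5, y_2 = 8.5, z_2 = 0.5, r_2 = 1.5, x_3 = 5, y_3 = 4.5, z_3 = 4, r_3 = 1.5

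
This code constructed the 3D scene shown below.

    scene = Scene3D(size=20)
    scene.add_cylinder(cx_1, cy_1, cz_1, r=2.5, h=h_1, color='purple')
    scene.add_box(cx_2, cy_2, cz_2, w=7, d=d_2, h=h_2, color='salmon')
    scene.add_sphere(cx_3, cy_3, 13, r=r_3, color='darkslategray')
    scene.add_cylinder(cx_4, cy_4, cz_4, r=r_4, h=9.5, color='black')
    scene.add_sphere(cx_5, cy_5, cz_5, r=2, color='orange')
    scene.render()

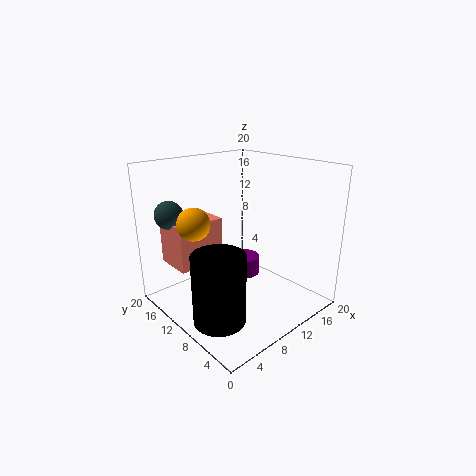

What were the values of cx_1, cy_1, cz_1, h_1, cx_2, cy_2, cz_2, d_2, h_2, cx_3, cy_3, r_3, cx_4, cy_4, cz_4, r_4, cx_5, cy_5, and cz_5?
cx_1 = 16; cy_1 = 15; cz_1 = 0.5; h_1 = 3; cx_2 = 3; cy_2 = 13.5; cz_2 = 5.5; d_2 = 5.5; h_2 = 6.5; cx_3 = 3.5; cy_3 = 17; r_3 = 2; cx_4 = 4.5; cy_4 = 7.5; cz_4 = 0.5; r_4 = 3.5; cx_5 = 2.5; cy_5 = 9.5; cz_5 = 14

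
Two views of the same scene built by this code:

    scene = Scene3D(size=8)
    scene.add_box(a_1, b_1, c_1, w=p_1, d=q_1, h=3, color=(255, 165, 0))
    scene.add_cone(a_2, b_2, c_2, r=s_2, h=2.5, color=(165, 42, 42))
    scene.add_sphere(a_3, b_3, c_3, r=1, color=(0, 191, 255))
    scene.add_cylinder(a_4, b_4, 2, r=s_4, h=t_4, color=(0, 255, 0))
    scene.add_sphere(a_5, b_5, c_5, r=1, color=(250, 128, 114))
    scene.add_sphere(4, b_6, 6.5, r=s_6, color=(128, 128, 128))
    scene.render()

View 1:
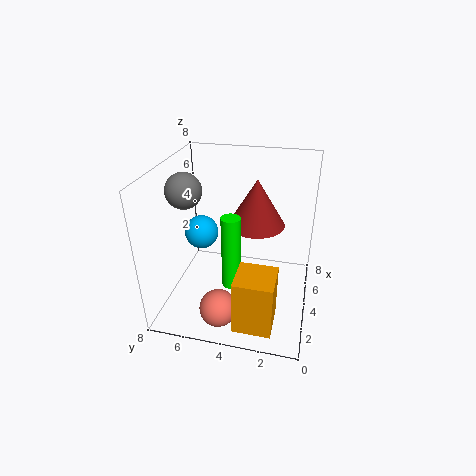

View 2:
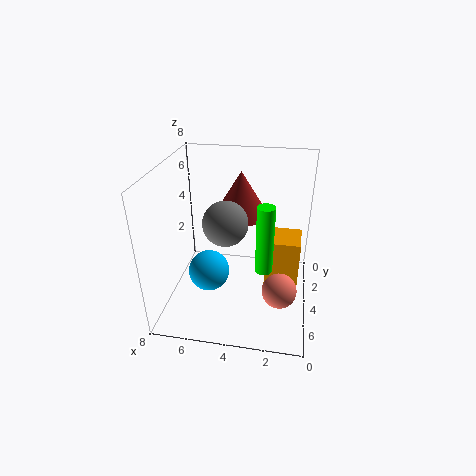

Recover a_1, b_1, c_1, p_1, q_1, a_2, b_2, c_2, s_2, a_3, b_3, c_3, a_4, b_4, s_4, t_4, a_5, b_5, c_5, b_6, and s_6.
a_1 = 0.5
b_1 = 1.5
c_1 = 0.5
p_1 = 2
q_1 = 2
a_2 = 4
b_2 = 3
c_2 = 5
s_2 = 1.5
a_3 = 5
b_3 = 6.5
c_3 = 3.5
a_4 = 2.5
b_4 = 4
s_4 = 0.5
t_4 = 4
a_5 = 1.5
b_5 = 4.5
c_5 = 1
b_6 = 7
s_6 = 1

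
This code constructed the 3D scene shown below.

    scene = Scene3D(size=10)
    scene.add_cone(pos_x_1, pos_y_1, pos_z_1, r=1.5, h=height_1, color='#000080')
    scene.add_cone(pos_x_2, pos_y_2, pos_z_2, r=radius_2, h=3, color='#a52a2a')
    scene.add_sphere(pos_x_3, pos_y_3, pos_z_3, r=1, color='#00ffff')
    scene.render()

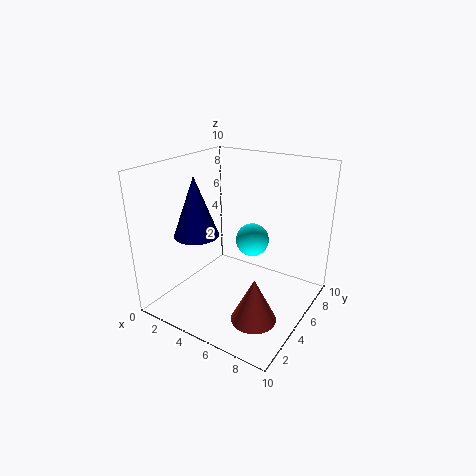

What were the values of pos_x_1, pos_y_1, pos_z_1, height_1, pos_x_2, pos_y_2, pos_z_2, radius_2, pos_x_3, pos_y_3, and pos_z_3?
pos_x_1 = 3, pos_y_1 = 3, pos_z_1 = 5.5, height_1 = 4, pos_x_2 = 7.5, pos_y_2 = 3, pos_z_2 = 0.5, radius_2 = 1.5, pos_x_3 = 7, pos_y_3 = 3.5, pos_z_3 = 6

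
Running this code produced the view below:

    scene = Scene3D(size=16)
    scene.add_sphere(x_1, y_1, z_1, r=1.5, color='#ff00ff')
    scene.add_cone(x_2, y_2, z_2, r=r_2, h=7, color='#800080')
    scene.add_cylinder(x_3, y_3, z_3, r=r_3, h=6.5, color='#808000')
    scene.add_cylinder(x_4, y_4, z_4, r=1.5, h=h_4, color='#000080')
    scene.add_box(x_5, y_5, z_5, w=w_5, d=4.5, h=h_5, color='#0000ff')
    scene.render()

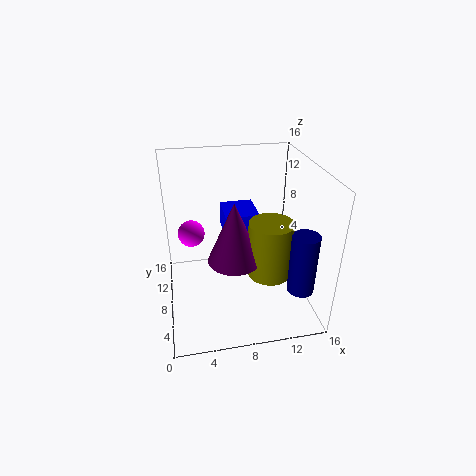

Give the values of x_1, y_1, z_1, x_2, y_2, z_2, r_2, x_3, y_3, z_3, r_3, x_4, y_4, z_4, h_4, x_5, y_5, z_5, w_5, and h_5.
x_1 = 3; y_1 = 10; z_1 = 8; x_2 = 7.5; y_2 = 7.5; z_2 = 5.5; r_2 = 3; x_3 = 11.5; y_3 = 7; z_3 = 3.5; r_3 = 2.5; x_4 = 14.5; y_4 = 4.5; z_4 = 2.5; h_4 = 7; x_5 = 7; y_5 = 10; z_5 = 6.5; w_5 = 4; h_5 = 3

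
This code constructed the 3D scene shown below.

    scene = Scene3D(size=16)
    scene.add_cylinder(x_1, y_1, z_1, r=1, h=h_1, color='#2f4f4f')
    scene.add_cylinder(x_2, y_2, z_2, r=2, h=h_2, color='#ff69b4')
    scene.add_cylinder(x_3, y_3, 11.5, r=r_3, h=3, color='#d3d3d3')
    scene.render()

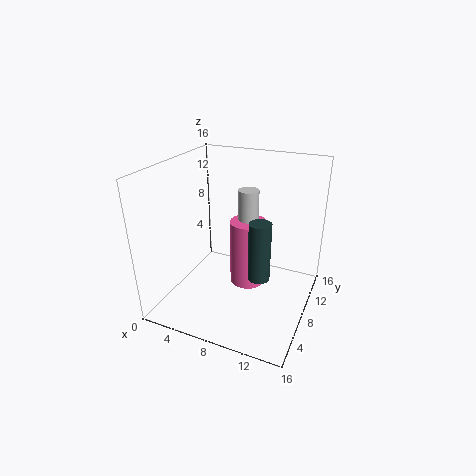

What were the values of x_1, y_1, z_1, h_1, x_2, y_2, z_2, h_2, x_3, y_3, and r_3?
x_1 = 12.5, y_1 = 2.5, z_1 = 7.5, h_1 = 5.5, x_2 = 9, y_2 = 8.5, z_2 = 2.5, h_2 = 7.5, x_3 = 10, y_3 = 6, r_3 = 1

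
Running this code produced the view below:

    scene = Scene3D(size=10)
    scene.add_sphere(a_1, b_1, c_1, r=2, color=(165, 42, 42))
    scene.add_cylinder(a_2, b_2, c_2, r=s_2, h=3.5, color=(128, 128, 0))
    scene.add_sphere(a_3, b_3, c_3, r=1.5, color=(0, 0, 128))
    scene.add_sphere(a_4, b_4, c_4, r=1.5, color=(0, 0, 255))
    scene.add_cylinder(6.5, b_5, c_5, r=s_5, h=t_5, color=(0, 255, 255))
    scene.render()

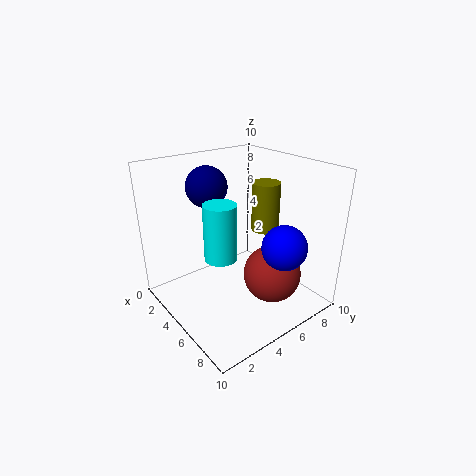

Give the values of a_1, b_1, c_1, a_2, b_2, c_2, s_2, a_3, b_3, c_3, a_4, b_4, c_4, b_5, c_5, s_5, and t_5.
a_1 = 7
b_1 = 6.5
c_1 = 2.5
a_2 = 5
b_2 = 7.5
c_2 = 5
s_2 = 1
a_3 = 2
b_3 = 4.5
c_3 = 8
a_4 = 8
b_4 = 6.5
c_4 = 5
b_5 = 2.5
c_5 = 5
s_5 = 1
t_5 = 3.5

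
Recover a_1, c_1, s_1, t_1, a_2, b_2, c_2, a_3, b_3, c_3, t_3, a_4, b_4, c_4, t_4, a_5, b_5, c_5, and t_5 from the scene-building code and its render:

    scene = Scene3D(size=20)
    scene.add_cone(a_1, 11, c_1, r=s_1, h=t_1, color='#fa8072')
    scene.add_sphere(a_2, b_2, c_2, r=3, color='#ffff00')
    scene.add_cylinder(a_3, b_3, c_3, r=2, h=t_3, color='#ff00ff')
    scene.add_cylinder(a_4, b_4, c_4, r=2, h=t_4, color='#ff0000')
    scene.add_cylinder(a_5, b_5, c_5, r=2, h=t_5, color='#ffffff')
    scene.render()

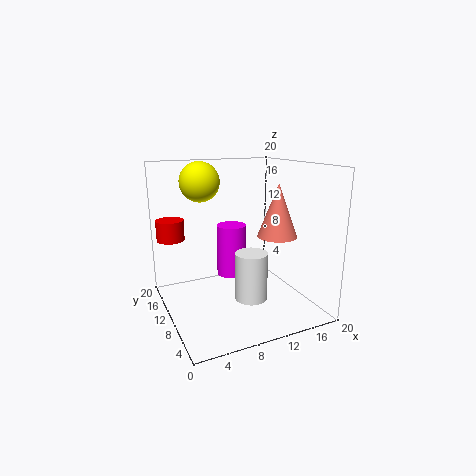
a_1 = 17, c_1 = 9, s_1 = 3, t_1 = 8, a_2 = 7, b_2 = 17, c_2 = 17, a_3 = 9, b_3 = 10, c_3 = 5, t_3 = 7, a_4 = 2, b_4 = 16, c_4 = 9, t_4 = 3, a_5 = 9, b_5 = 4, c_5 = 4, t_5 = 6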